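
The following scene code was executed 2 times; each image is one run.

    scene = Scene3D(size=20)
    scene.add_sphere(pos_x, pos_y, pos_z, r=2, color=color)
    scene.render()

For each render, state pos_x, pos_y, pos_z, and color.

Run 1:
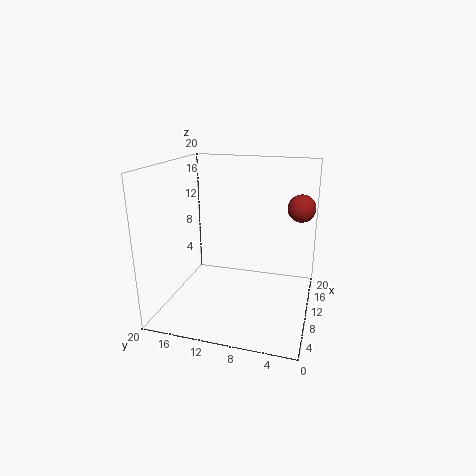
pos_x = 15
pos_y = 2
pos_z = 13.5
color = 'brown'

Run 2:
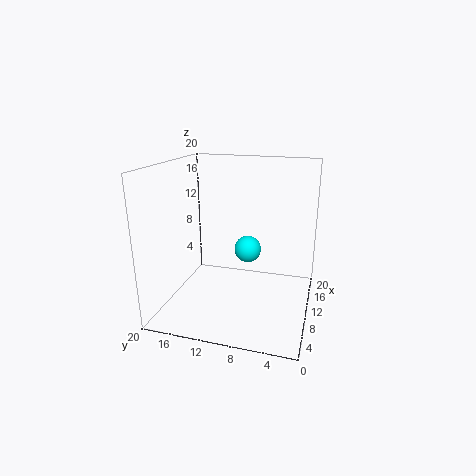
pos_x = 13.5
pos_y = 9.5
pos_z = 7
color = 'cyan'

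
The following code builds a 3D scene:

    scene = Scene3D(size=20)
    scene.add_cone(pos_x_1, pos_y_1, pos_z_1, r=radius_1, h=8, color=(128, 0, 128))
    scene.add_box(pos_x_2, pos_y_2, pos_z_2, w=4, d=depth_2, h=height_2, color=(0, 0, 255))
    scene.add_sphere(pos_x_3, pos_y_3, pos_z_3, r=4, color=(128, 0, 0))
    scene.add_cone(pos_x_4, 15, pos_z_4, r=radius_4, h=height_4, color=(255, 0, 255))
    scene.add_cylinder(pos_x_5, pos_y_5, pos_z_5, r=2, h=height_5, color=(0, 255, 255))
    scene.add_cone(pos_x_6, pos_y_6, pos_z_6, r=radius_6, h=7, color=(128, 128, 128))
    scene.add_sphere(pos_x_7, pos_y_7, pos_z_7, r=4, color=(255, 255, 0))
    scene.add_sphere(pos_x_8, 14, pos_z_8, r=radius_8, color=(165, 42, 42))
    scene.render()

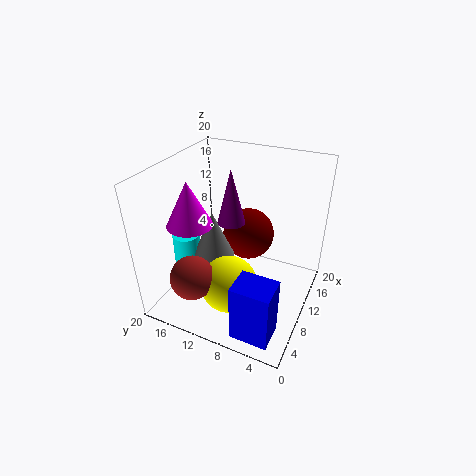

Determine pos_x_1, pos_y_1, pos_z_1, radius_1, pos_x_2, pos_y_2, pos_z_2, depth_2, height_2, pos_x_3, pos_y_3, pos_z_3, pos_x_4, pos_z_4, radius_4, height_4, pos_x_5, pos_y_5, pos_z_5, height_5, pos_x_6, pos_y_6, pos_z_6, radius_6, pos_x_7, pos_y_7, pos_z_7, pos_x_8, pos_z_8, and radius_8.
pos_x_1 = 12
pos_y_1 = 12
pos_z_1 = 11
radius_1 = 2
pos_x_2 = 1
pos_y_2 = 2
pos_z_2 = 1
depth_2 = 5
height_2 = 8
pos_x_3 = 16
pos_y_3 = 11
pos_z_3 = 7
pos_x_4 = 6
pos_z_4 = 13
radius_4 = 3
height_4 = 6
pos_x_5 = 9
pos_y_5 = 18
pos_z_5 = 2
height_5 = 7
pos_x_6 = 10
pos_y_6 = 14
pos_z_6 = 6
radius_6 = 3
pos_x_7 = 7
pos_y_7 = 10
pos_z_7 = 4
pos_x_8 = 4
pos_z_8 = 6
radius_8 = 3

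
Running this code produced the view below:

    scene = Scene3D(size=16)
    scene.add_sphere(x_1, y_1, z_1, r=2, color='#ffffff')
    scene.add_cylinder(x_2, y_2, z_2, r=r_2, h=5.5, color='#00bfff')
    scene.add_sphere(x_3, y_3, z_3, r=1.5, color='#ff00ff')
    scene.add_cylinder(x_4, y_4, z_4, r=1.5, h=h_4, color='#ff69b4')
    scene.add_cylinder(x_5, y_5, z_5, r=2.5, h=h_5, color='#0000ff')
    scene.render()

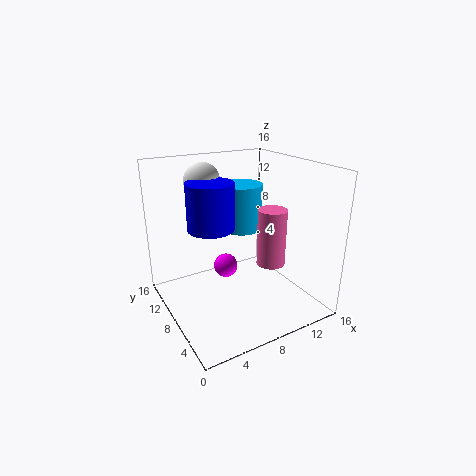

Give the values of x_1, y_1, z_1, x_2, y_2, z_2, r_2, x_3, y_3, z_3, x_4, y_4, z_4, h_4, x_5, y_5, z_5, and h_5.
x_1 = 5.5; y_1 = 11.5; z_1 = 14; x_2 = 10.5; y_2 = 11.5; z_2 = 7.5; r_2 = 2.5; x_3 = 8.5; y_3 = 12; z_3 = 2.5; x_4 = 10; y_4 = 4.5; z_4 = 6; h_4 = 6; x_5 = 5; y_5 = 8.5; z_5 = 9.5; h_5 = 5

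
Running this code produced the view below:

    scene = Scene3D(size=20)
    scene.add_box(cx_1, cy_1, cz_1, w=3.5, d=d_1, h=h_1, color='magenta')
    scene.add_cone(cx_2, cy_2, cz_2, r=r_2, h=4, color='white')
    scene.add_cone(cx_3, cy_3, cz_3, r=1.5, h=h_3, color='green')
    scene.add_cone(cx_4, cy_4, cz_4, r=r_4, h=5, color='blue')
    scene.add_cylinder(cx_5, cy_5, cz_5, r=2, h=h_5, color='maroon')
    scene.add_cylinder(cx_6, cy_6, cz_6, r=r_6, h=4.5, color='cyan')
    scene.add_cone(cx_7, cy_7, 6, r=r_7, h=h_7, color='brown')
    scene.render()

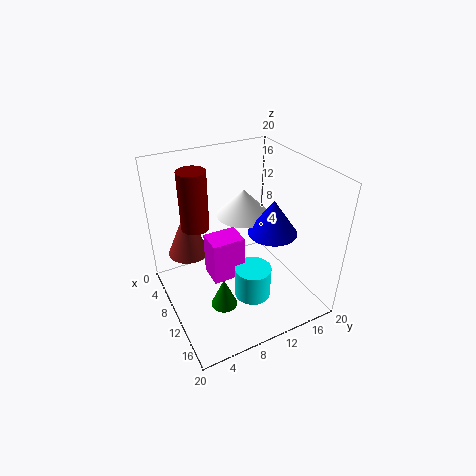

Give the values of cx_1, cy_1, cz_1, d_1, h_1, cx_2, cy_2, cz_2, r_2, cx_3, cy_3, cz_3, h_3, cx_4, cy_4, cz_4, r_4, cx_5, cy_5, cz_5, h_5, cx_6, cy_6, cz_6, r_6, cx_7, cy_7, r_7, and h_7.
cx_1 = 8.5; cy_1 = 5.5; cz_1 = 5; d_1 = 4.5; h_1 = 6; cx_2 = 6; cy_2 = 13; cz_2 = 11; r_2 = 4; cx_3 = 18; cy_3 = 4; cz_3 = 7.5; h_3 = 3.5; cx_4 = 11; cy_4 = 15; cz_4 = 10; r_4 = 3.5; cx_5 = 5.5; cy_5 = 5.5; cz_5 = 10.5; h_5 = 8.5; cx_6 = 13.5; cy_6 = 10.5; cz_6 = 2.5; r_6 = 2.5; cx_7 = 4.5; cy_7 = 4.5; r_7 = 3; h_7 = 7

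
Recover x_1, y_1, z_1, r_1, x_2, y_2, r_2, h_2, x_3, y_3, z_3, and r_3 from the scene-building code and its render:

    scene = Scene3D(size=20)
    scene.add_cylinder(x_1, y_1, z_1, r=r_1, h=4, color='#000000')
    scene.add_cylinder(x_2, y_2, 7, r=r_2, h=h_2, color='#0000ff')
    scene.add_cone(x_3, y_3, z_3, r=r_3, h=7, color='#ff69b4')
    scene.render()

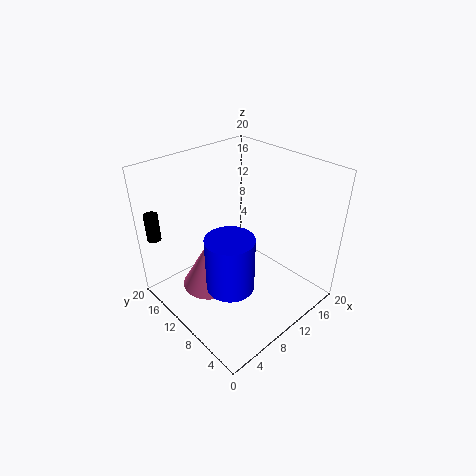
x_1 = 2, y_1 = 19, z_1 = 9, r_1 = 1, x_2 = 5, y_2 = 6, r_2 = 3, h_2 = 7, x_3 = 7, y_3 = 13, z_3 = 2, r_3 = 4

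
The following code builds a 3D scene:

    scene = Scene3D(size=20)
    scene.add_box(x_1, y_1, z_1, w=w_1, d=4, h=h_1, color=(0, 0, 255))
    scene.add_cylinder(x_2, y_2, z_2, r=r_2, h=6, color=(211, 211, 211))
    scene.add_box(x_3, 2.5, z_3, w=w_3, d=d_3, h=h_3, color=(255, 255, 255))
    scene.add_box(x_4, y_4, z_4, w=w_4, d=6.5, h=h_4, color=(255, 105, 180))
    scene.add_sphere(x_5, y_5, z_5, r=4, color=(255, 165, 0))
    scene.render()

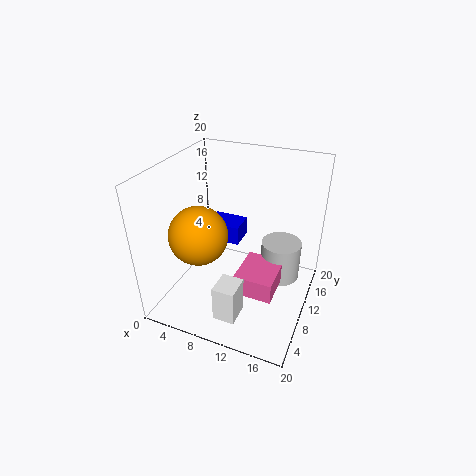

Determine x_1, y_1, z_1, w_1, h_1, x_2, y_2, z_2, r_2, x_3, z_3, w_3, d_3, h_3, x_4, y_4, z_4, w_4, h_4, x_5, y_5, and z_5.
x_1 = 2.5, y_1 = 14.5, z_1 = 5.5, w_1 = 5.5, h_1 = 3, x_2 = 15, y_2 = 15, z_2 = 1.5, r_2 = 3, x_3 = 9.5, z_3 = 1.5, w_3 = 3, d_3 = 3.5, h_3 = 5, x_4 = 10.5, y_4 = 7, z_4 = 2.5, w_4 = 5.5, h_4 = 3, x_5 = 5.5, y_5 = 7, z_5 = 11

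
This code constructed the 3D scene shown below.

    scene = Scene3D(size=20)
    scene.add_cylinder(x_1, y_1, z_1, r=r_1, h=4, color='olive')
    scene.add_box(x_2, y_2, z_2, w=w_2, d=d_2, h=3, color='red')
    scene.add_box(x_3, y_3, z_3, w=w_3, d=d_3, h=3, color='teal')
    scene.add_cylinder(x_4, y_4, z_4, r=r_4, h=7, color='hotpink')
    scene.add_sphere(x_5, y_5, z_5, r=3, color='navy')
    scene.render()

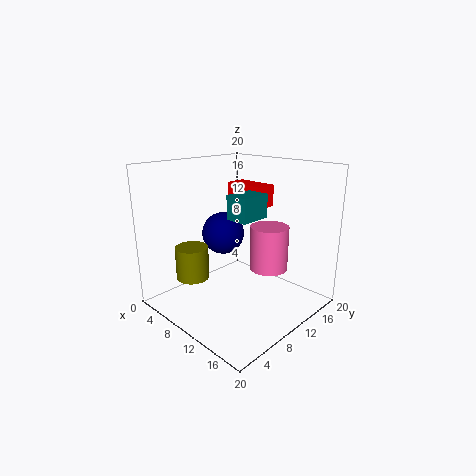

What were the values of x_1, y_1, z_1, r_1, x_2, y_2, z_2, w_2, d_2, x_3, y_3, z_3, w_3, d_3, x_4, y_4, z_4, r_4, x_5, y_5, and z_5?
x_1 = 10; y_1 = 2; z_1 = 7; r_1 = 2; x_2 = 6; y_2 = 12; z_2 = 14; w_2 = 6; d_2 = 3; x_3 = 12; y_3 = 6; z_3 = 14; w_3 = 3; d_3 = 4; x_4 = 10; y_4 = 17; z_4 = 3; r_4 = 3; x_5 = 7; y_5 = 10; z_5 = 10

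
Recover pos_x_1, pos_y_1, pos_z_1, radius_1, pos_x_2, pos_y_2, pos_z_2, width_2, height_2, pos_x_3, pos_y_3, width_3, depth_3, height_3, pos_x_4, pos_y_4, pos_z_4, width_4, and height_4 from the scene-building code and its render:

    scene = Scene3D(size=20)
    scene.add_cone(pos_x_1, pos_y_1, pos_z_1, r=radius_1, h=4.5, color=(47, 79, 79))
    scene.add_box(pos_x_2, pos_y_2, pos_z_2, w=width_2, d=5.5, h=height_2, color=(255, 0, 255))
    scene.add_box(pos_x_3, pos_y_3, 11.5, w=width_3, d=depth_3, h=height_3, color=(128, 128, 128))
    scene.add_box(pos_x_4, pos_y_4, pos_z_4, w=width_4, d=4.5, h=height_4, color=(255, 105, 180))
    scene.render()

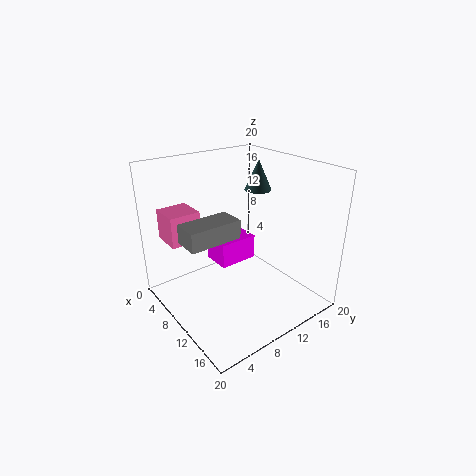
pos_x_1 = 7; pos_y_1 = 16; pos_z_1 = 15; radius_1 = 2; pos_x_2 = 6; pos_y_2 = 7.5; pos_z_2 = 6; width_2 = 4; height_2 = 3.5; pos_x_3 = 9; pos_y_3 = 1.5; width_3 = 3.5; depth_3 = 7; height_3 = 2.5; pos_x_4 = 0.5; pos_y_4 = 2.5; pos_z_4 = 8.5; width_4 = 4.5; height_4 = 4.5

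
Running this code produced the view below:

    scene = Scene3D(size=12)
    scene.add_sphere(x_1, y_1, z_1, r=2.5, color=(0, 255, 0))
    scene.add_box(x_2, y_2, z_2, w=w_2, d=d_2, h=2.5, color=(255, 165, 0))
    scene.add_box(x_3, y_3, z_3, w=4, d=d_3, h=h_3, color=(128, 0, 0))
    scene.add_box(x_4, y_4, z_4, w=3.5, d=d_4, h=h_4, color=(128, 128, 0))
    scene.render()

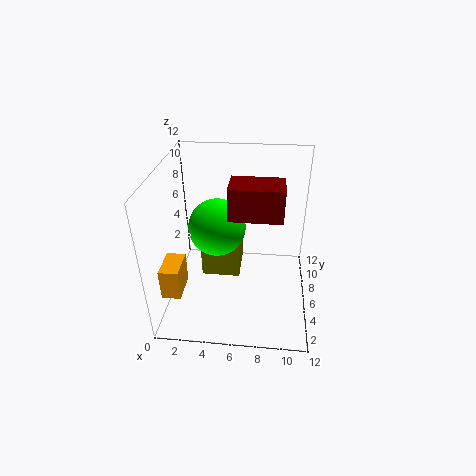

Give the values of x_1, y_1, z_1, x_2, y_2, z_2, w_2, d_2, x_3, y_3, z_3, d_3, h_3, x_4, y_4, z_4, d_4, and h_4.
x_1 = 4; y_1 = 7.5; z_1 = 6; x_2 = 0.5; y_2 = 1.5; z_2 = 3; w_2 = 1.5; d_2 = 2.5; x_3 = 5.5; y_3 = 3.5; z_3 = 9; d_3 = 2.5; h_3 = 2.5; x_4 = 2.5; y_4 = 7; z_4 = 1; d_4 = 3.5; h_4 = 4.5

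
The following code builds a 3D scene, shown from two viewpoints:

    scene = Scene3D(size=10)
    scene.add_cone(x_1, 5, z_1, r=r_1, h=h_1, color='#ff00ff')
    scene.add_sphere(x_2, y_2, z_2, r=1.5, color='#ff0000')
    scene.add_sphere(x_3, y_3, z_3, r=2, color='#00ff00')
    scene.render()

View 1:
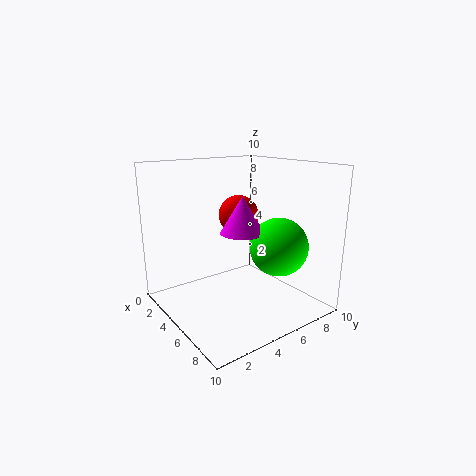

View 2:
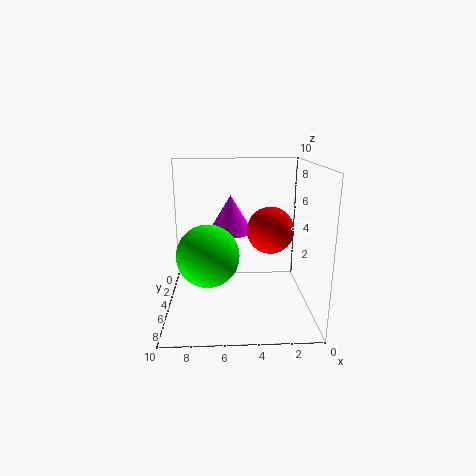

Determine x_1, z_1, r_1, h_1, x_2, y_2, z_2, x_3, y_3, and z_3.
x_1 = 5.5, z_1 = 5.5, r_1 = 1.5, h_1 = 2.5, x_2 = 3, y_2 = 6.5, z_2 = 6, x_3 = 7, y_3 = 7, z_3 = 4.5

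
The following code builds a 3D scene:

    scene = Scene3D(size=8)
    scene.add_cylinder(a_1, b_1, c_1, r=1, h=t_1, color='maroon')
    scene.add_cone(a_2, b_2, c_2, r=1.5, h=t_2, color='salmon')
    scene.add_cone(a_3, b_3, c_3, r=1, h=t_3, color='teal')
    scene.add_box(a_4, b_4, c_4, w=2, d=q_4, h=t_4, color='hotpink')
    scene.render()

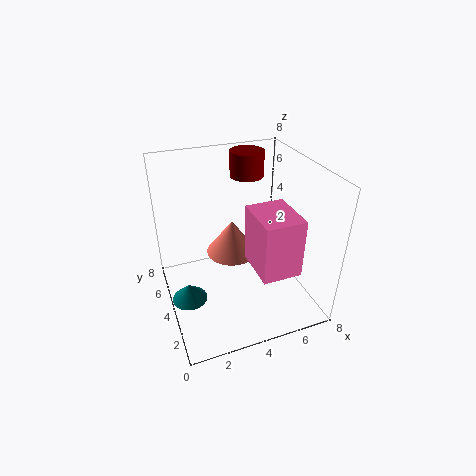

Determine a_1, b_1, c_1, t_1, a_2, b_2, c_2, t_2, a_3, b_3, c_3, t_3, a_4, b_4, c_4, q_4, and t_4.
a_1 = 5.5
b_1 = 6.5
c_1 = 6.5
t_1 = 1.5
a_2 = 4
b_2 = 5
c_2 = 2.5
t_2 = 2
a_3 = 1
b_3 = 4
c_3 = 0.5
t_3 = 1
a_4 = 4
b_4 = 0.5
c_4 = 3.5
q_4 = 2.5
t_4 = 3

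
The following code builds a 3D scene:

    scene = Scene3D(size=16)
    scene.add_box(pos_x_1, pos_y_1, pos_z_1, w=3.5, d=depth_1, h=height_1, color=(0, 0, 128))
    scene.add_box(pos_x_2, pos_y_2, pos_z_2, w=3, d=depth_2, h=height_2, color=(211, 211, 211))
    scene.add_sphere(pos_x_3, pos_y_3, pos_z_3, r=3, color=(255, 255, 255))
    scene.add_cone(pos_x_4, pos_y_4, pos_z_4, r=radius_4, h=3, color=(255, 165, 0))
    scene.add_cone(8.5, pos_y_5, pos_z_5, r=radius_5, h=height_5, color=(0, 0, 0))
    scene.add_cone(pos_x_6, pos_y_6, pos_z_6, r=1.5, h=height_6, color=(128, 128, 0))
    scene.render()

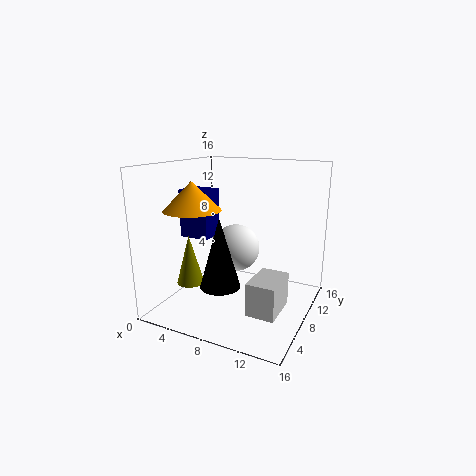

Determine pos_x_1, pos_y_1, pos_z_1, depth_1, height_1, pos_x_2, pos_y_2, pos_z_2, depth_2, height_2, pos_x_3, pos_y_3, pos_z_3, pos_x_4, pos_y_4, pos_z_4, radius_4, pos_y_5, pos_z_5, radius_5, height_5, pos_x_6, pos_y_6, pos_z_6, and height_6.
pos_x_1 = 1; pos_y_1 = 7; pos_z_1 = 7.5; depth_1 = 3; height_1 = 5.5; pos_x_2 = 11; pos_y_2 = 3.5; pos_z_2 = 1.5; depth_2 = 4.5; height_2 = 3.5; pos_x_3 = 5.5; pos_y_3 = 12.5; pos_z_3 = 5; pos_x_4 = 4.5; pos_y_4 = 4.5; pos_z_4 = 11.5; radius_4 = 3; pos_y_5 = 3; pos_z_5 = 4.5; radius_5 = 2; height_5 = 7; pos_x_6 = 3.5; pos_y_6 = 5; pos_z_6 = 3; height_6 = 5.5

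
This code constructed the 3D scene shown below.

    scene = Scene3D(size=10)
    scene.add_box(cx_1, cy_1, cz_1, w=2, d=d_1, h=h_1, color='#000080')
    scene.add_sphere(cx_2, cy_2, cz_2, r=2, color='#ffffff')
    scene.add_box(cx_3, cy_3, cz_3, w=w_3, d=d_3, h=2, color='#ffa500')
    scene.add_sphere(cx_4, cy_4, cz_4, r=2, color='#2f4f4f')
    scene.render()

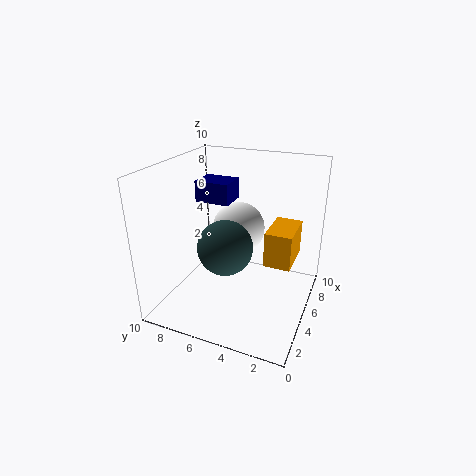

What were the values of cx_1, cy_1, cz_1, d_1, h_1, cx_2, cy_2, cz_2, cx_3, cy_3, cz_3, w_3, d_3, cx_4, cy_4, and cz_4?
cx_1 = 5.5
cy_1 = 6
cz_1 = 7
d_1 = 2.5
h_1 = 1.5
cx_2 = 7.5
cy_2 = 6
cz_2 = 4.5
cx_3 = 1.5
cy_3 = 0.5
cz_3 = 5.5
w_3 = 2.5
d_3 = 1.5
cx_4 = 5
cy_4 = 6
cz_4 = 4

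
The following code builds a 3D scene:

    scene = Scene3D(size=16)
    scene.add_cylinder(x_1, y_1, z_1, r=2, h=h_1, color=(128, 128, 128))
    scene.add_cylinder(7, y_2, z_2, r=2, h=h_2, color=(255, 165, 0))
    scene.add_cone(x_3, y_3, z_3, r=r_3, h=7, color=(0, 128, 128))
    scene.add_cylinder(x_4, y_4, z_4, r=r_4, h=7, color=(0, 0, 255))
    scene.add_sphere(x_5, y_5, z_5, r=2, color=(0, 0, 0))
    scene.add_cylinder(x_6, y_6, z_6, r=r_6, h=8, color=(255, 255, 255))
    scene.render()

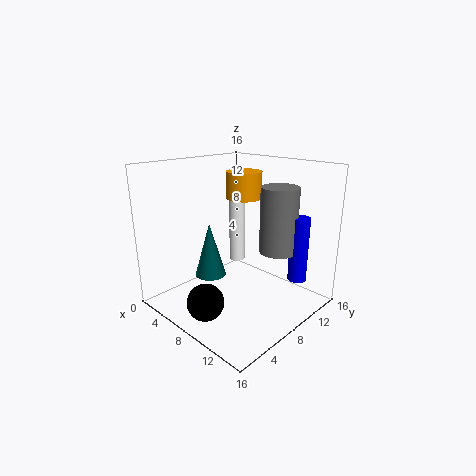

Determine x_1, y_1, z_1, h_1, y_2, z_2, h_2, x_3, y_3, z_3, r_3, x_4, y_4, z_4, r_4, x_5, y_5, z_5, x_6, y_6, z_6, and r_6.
x_1 = 12
y_1 = 10
z_1 = 7
h_1 = 7
y_2 = 10
z_2 = 12
h_2 = 3
x_3 = 2
y_3 = 9
z_3 = 1
r_3 = 2
x_4 = 14
y_4 = 11
z_4 = 4
r_4 = 1
x_5 = 8
y_5 = 3
z_5 = 2
x_6 = 4
y_6 = 12
z_6 = 3
r_6 = 1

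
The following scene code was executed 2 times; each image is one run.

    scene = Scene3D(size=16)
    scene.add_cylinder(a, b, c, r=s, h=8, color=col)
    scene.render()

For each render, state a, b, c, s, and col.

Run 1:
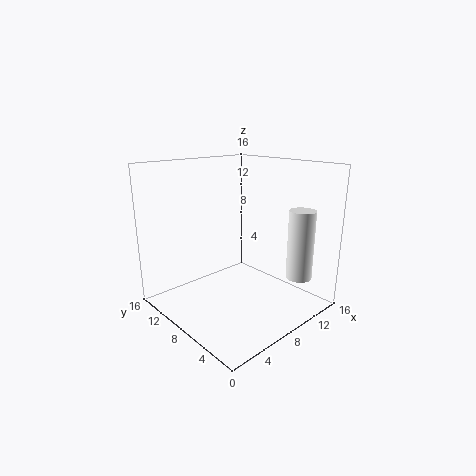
a = 13.5; b = 3.5; c = 3; s = 1.5; col = 'white'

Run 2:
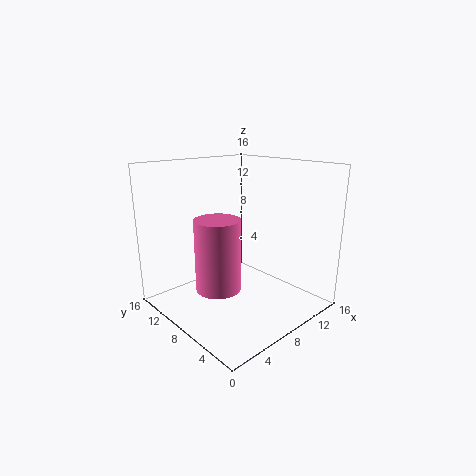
a = 5.5; b = 8.5; c = 2.5; s = 2.5; col = 'hotpink'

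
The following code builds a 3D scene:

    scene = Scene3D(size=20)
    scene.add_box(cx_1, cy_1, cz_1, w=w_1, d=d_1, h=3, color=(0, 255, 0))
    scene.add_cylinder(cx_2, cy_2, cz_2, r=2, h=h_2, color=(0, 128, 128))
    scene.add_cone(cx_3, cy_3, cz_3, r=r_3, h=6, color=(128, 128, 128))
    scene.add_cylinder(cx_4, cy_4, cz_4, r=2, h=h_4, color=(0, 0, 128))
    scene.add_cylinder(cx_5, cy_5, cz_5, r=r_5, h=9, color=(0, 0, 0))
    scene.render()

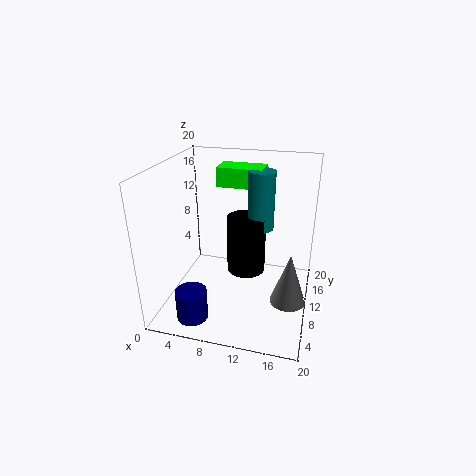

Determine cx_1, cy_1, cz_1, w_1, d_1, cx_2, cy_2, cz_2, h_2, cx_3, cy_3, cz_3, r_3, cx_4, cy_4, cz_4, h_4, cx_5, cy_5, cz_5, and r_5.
cx_1 = 5, cy_1 = 16, cz_1 = 15, w_1 = 7, d_1 = 4, cx_2 = 12, cy_2 = 16, cz_2 = 9, h_2 = 9, cx_3 = 18, cy_3 = 2, cz_3 = 7, r_3 = 2, cx_4 = 6, cy_4 = 2, cz_4 = 2, h_4 = 4, cx_5 = 10, cy_5 = 15, cz_5 = 2, r_5 = 3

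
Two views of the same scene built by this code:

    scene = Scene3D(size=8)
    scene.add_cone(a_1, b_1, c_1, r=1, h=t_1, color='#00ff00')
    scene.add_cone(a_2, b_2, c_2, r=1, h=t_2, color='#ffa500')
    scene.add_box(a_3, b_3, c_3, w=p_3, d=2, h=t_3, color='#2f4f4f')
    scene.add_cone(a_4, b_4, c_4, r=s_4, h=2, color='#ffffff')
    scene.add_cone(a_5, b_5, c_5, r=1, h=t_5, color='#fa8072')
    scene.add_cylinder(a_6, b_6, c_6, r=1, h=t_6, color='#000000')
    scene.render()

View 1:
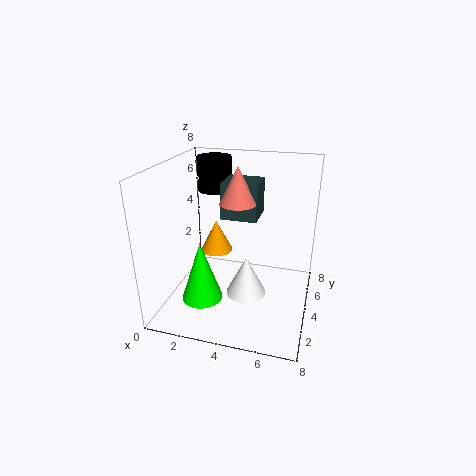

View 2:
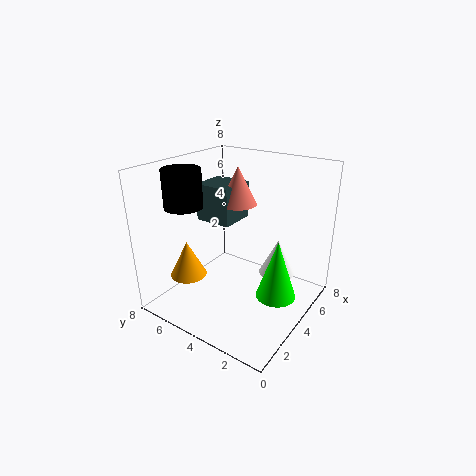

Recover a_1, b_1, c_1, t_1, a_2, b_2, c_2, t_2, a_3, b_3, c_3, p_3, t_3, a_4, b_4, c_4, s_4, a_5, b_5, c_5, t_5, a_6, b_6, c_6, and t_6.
a_1 = 3
b_1 = 1
c_1 = 2
t_1 = 3
a_2 = 2
b_2 = 6
c_2 = 2
t_2 = 2
a_3 = 3
b_3 = 4
c_3 = 5
p_3 = 2
t_3 = 2
a_4 = 5
b_4 = 2
c_4 = 2
s_4 = 1
a_5 = 4
b_5 = 4
c_5 = 6
t_5 = 2
a_6 = 2
b_6 = 6
c_6 = 6
t_6 = 2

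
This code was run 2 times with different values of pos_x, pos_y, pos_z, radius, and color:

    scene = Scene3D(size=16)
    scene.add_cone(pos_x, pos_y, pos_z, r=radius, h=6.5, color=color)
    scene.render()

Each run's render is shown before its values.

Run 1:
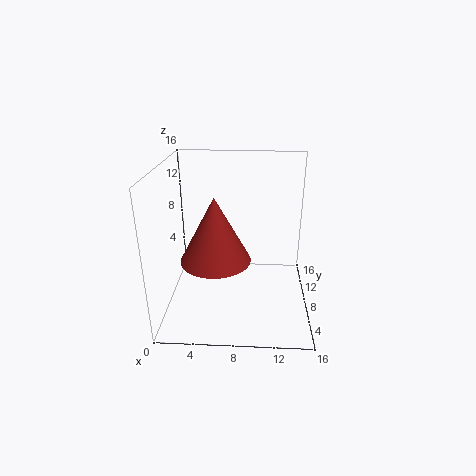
pos_x = 6; pos_y = 4; pos_z = 7.5; radius = 3.5; color = 'brown'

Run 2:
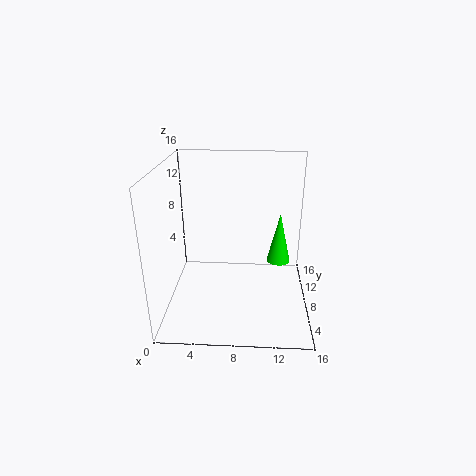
pos_x = 13; pos_y = 13; pos_z = 2.5; radius = 1.5; color = 'lime'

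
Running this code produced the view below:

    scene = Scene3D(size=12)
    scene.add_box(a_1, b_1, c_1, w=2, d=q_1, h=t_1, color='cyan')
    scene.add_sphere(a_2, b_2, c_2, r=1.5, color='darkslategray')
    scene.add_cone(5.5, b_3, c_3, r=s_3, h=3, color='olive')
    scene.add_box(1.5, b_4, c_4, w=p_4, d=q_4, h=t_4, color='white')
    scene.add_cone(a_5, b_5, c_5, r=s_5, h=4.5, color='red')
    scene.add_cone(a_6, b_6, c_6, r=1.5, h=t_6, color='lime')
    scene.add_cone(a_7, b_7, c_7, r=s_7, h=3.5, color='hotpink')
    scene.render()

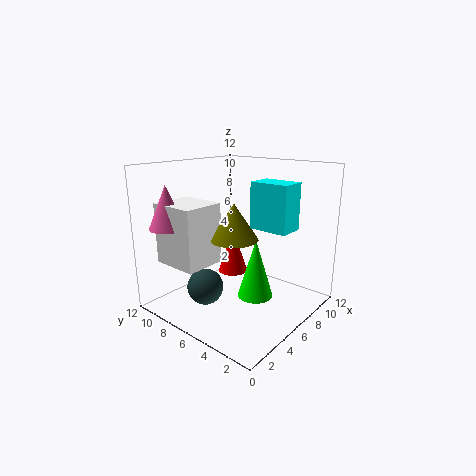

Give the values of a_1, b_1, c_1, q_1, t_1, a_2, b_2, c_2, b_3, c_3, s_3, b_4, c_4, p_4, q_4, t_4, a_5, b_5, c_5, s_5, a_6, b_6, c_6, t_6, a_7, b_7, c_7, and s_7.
a_1 = 5; b_1 = 1; c_1 = 7.5; q_1 = 3; t_1 = 3.5; a_2 = 3.5; b_2 = 7.5; c_2 = 2; b_3 = 6; c_3 = 6; s_3 = 2; b_4 = 7; c_4 = 4; p_4 = 3.5; q_4 = 4; t_4 = 5; a_5 = 10; b_5 = 10; c_5 = 0.5; s_5 = 1.5; a_6 = 6.5; b_6 = 4.5; c_6 = 1; t_6 = 5; a_7 = 2; b_7 = 10; c_7 = 7; s_7 = 1.5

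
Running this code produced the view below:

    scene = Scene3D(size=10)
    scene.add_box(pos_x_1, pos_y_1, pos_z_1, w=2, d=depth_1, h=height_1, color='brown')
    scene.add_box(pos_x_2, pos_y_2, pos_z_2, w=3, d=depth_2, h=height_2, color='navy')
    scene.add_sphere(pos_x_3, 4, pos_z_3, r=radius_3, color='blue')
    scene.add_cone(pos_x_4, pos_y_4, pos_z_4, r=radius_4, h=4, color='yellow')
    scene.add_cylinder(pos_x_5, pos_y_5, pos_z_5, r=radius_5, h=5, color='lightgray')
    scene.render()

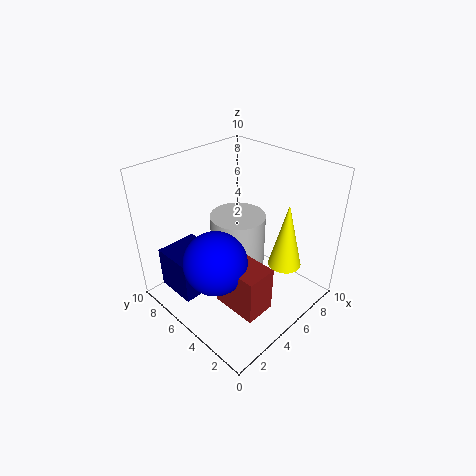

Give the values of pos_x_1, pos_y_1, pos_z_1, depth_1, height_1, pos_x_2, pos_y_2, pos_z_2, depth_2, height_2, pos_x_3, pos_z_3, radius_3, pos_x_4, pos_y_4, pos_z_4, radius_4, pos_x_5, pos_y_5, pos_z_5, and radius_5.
pos_x_1 = 2; pos_y_1 = 1; pos_z_1 = 2; depth_1 = 3; height_1 = 3; pos_x_2 = 1; pos_y_2 = 6; pos_z_2 = 1; depth_2 = 3; height_2 = 3; pos_x_3 = 2; pos_z_3 = 5; radius_3 = 2; pos_x_4 = 5; pos_y_4 = 1; pos_z_4 = 5; radius_4 = 1; pos_x_5 = 6; pos_y_5 = 6; pos_z_5 = 1; radius_5 = 2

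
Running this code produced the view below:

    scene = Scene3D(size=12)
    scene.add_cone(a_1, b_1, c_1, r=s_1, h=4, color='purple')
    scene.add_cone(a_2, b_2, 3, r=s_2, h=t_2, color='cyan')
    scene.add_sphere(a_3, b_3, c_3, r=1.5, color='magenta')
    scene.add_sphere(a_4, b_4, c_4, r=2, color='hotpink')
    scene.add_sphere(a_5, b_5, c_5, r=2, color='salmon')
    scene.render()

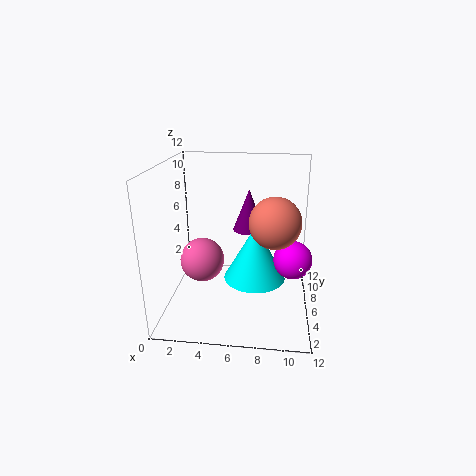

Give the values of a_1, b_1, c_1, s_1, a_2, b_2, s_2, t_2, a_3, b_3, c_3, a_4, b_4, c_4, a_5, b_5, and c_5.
a_1 = 6.5
b_1 = 10.5
c_1 = 5
s_1 = 1.5
a_2 = 7.5
b_2 = 5
s_2 = 2.5
t_2 = 4.5
a_3 = 10.5
b_3 = 4.5
c_3 = 5
a_4 = 2.5
b_4 = 7.5
c_4 = 3
a_5 = 9
b_5 = 4.5
c_5 = 8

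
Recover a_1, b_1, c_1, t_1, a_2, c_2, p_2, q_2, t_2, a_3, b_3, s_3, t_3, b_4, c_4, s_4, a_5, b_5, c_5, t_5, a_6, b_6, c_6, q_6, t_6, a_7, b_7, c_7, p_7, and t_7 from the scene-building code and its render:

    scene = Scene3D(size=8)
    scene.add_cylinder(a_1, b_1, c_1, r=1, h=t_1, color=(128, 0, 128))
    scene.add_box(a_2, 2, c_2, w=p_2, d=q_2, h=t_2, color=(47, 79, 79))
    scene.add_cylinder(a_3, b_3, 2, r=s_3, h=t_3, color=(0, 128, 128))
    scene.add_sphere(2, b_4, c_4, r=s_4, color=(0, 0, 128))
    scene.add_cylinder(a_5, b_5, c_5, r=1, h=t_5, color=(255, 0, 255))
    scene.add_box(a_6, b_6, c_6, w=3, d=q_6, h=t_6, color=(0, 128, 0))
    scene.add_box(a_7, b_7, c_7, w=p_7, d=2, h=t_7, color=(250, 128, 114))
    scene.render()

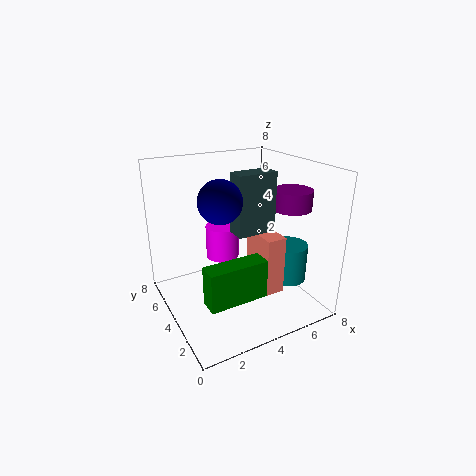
a_1 = 6; b_1 = 2; c_1 = 6; t_1 = 1; a_2 = 3; c_2 = 5; p_2 = 2; q_2 = 1; t_2 = 3; a_3 = 6; b_3 = 2; s_3 = 1; t_3 = 2; b_4 = 2; c_4 = 7; s_4 = 1; a_5 = 4; b_5 = 6; c_5 = 2; t_5 = 2; a_6 = 1; b_6 = 1; c_6 = 2; q_6 = 1; t_6 = 2; a_7 = 4; b_7 = 1; c_7 = 2; p_7 = 1; t_7 = 3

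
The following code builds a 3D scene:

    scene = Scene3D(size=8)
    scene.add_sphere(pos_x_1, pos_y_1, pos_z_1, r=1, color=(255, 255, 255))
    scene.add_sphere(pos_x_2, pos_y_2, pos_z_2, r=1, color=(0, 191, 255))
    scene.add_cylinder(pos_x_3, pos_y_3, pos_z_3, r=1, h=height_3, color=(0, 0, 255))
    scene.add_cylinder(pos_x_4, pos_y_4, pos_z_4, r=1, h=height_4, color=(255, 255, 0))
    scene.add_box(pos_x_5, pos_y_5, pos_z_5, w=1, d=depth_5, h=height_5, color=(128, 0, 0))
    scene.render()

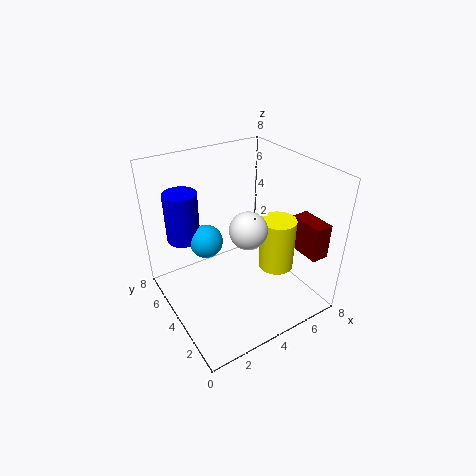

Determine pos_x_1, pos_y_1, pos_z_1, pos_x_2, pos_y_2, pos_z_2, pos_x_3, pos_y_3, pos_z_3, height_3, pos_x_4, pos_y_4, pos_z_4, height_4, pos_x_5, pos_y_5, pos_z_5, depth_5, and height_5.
pos_x_1 = 4
pos_y_1 = 3
pos_z_1 = 5
pos_x_2 = 3
pos_y_2 = 6
pos_z_2 = 3
pos_x_3 = 2
pos_y_3 = 7
pos_z_3 = 3
height_3 = 3
pos_x_4 = 6
pos_y_4 = 3
pos_z_4 = 2
height_4 = 3
pos_x_5 = 7
pos_y_5 = 1
pos_z_5 = 3
depth_5 = 2
height_5 = 2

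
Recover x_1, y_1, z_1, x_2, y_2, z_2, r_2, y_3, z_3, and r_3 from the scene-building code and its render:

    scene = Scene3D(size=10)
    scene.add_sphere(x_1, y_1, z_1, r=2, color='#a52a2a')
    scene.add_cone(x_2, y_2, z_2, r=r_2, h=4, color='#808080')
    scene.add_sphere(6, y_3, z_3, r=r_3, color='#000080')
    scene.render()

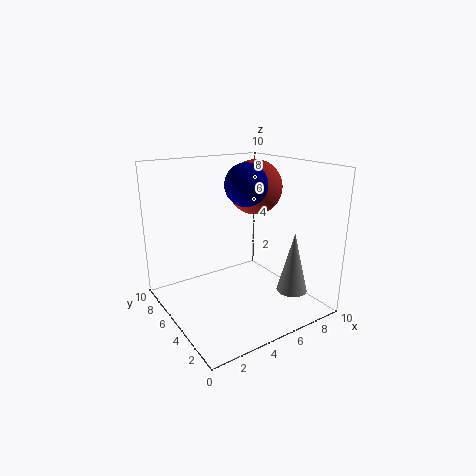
x_1 = 7.5; y_1 = 6.5; z_1 = 8; x_2 = 7; y_2 = 1.5; z_2 = 2; r_2 = 1; y_3 = 5.5; z_3 = 8.5; r_3 = 1.5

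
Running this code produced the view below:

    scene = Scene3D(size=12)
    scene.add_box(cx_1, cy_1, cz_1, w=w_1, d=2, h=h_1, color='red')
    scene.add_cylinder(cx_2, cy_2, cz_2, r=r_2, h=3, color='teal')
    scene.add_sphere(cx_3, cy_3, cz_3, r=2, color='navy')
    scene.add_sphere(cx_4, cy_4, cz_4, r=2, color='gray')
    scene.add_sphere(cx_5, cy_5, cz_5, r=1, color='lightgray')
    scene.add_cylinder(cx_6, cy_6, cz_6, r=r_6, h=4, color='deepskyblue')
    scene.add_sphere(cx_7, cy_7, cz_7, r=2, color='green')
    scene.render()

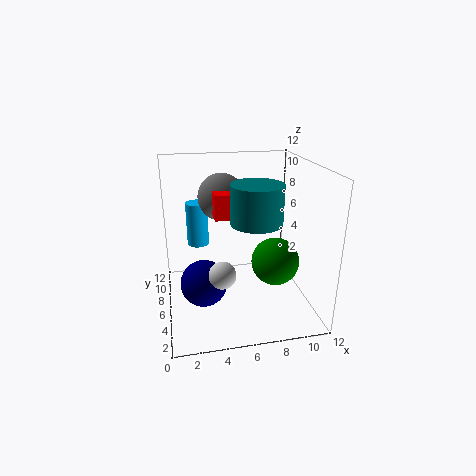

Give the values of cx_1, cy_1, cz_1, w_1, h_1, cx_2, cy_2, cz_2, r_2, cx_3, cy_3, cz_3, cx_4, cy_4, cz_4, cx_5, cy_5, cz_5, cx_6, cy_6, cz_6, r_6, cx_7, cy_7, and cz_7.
cx_1 = 4; cy_1 = 5; cz_1 = 8; w_1 = 3; h_1 = 2; cx_2 = 7; cy_2 = 4; cz_2 = 8; r_2 = 2; cx_3 = 3; cy_3 = 6; cz_3 = 2; cx_4 = 5; cy_4 = 8; cz_4 = 9; cx_5 = 4; cy_5 = 2; cz_5 = 5; cx_6 = 3; cy_6 = 10; cz_6 = 4; r_6 = 1; cx_7 = 9; cy_7 = 5; cz_7 = 4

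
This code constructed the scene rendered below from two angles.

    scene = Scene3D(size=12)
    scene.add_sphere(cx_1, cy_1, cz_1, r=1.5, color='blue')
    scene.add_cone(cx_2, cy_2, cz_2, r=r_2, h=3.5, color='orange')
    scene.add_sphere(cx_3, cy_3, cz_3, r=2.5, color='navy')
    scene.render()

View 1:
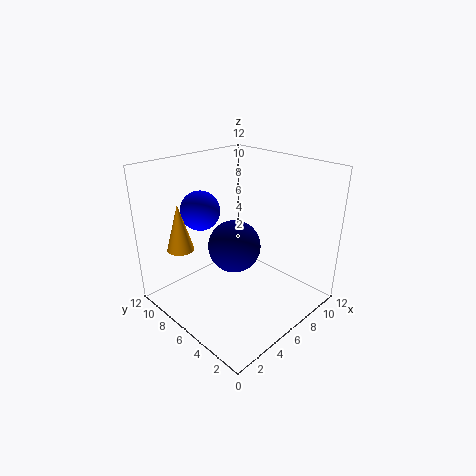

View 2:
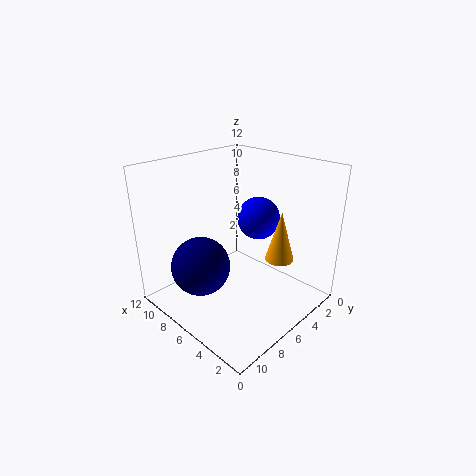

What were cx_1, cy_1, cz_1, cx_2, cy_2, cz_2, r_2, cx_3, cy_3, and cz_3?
cx_1 = 3
cy_1 = 7
cz_1 = 9
cx_2 = 1
cy_2 = 7
cz_2 = 6.5
r_2 = 1
cx_3 = 8
cy_3 = 8.5
cz_3 = 3.5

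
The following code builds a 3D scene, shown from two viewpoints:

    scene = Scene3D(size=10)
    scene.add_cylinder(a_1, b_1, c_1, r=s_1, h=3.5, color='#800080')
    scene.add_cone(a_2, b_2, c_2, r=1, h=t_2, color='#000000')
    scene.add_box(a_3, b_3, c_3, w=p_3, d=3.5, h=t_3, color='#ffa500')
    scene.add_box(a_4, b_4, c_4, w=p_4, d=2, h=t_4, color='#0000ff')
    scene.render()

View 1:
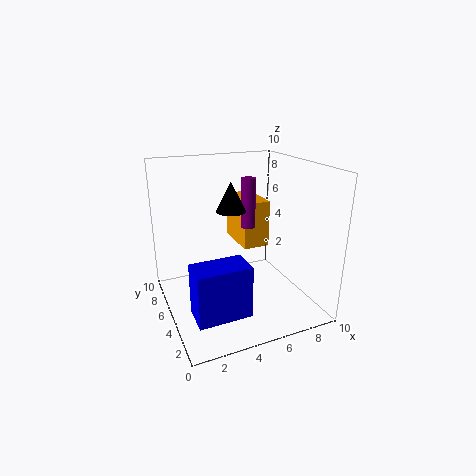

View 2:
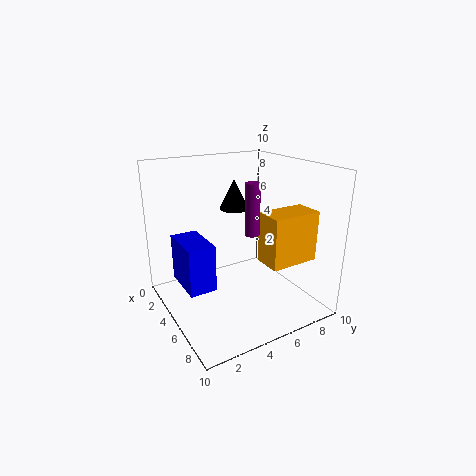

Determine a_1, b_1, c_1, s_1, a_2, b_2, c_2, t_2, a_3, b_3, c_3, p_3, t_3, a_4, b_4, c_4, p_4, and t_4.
a_1 = 6; b_1 = 5.5; c_1 = 5.5; s_1 = 0.5; a_2 = 4.5; b_2 = 5; c_2 = 7; t_2 = 2; a_3 = 6; b_3 = 6; c_3 = 3.5; p_3 = 2; t_3 = 3.5; a_4 = 1; b_4 = 1.5; c_4 = 1; p_4 = 3.5; t_4 = 3.5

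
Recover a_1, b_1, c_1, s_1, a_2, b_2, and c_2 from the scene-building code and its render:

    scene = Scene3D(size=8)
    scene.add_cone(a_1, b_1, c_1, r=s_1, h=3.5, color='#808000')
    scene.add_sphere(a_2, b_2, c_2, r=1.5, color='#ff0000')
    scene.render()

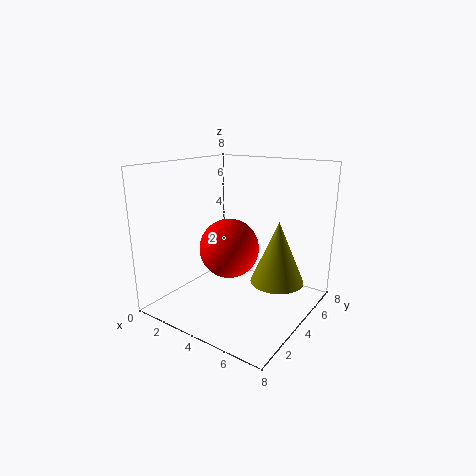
a_1 = 6, b_1 = 5, c_1 = 1.5, s_1 = 1.5, a_2 = 4.5, b_2 = 2.5, c_2 = 4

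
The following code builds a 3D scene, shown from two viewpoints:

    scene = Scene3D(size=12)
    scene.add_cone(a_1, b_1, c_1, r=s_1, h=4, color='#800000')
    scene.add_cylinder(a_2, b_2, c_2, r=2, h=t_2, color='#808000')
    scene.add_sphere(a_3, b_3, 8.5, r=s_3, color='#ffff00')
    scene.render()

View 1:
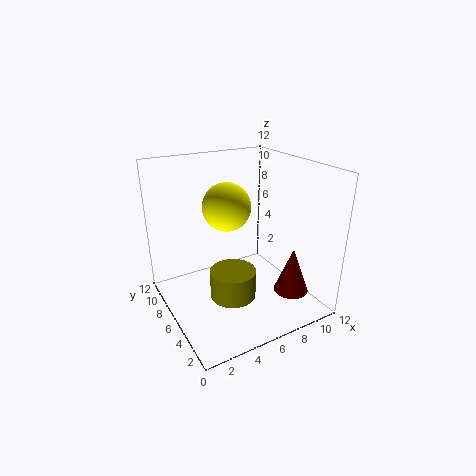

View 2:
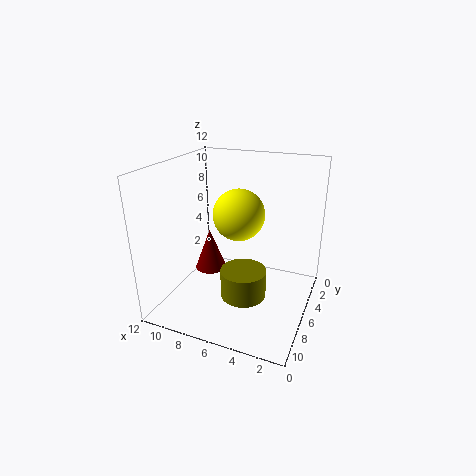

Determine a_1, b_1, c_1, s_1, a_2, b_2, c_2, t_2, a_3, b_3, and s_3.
a_1 = 10
b_1 = 3.5
c_1 = 1
s_1 = 1.5
a_2 = 5.5
b_2 = 6
c_2 = 0.5
t_2 = 2.5
a_3 = 5.5
b_3 = 7
s_3 = 2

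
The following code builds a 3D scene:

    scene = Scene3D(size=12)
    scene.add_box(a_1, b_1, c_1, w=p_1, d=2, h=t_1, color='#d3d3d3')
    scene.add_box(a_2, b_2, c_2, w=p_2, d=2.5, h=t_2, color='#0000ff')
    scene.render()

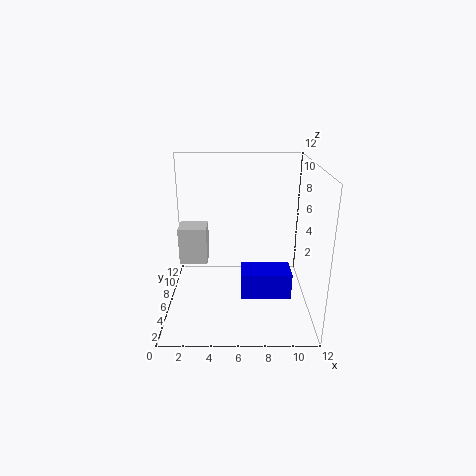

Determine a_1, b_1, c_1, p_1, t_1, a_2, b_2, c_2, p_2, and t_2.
a_1 = 1.25
b_1 = 4.75
c_1 = 4.25
p_1 = 2.25
t_1 = 3
a_2 = 6.25
b_2 = 4.5
c_2 = 1
p_2 = 4.25
t_2 = 2.25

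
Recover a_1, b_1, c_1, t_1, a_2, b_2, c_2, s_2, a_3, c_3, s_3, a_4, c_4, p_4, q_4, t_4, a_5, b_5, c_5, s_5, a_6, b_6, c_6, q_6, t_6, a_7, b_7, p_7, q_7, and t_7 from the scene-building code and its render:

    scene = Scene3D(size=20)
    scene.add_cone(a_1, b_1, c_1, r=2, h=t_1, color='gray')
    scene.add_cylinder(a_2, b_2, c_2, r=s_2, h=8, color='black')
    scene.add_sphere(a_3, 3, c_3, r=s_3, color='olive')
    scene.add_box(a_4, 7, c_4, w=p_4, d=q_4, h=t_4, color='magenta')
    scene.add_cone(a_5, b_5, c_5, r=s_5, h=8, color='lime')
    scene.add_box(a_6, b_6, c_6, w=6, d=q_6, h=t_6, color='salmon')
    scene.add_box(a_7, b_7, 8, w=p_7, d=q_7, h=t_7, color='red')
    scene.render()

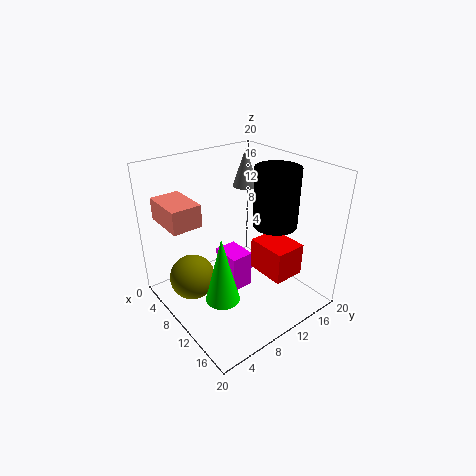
a_1 = 3, b_1 = 17, c_1 = 14, t_1 = 6, a_2 = 13, b_2 = 14, c_2 = 12, s_2 = 3, a_3 = 9, c_3 = 6, s_3 = 3, a_4 = 9, c_4 = 4, p_4 = 4, q_4 = 3, t_4 = 5, a_5 = 16, b_5 = 3, c_5 = 7, s_5 = 2, a_6 = 3, b_6 = 1, c_6 = 13, q_6 = 4, t_6 = 3, a_7 = 14, b_7 = 9, p_7 = 5, q_7 = 4, t_7 = 4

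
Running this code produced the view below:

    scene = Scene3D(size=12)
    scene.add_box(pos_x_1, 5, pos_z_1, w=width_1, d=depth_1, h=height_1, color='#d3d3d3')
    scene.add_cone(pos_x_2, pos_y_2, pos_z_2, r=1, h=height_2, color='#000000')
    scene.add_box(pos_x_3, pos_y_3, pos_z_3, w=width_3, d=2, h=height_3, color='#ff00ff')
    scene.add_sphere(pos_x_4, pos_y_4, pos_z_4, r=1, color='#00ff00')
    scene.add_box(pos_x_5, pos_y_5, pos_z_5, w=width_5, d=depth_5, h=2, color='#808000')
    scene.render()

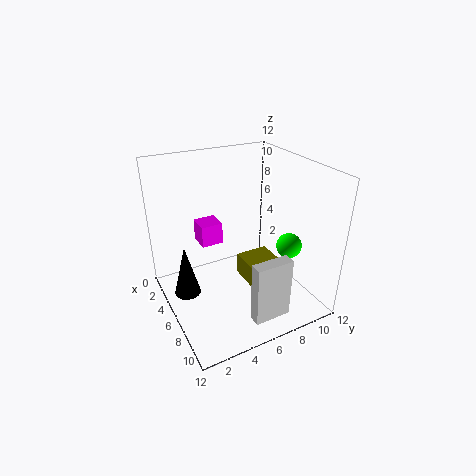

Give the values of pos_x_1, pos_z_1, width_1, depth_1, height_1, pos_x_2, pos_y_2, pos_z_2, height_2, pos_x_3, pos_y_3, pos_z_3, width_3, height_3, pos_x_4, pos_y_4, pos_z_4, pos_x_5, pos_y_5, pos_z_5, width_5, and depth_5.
pos_x_1 = 10, pos_z_1 = 1, width_1 = 1, depth_1 = 3, height_1 = 5, pos_x_2 = 7, pos_y_2 = 1, pos_z_2 = 3, height_2 = 4, pos_x_3 = 1, pos_y_3 = 4, pos_z_3 = 4, width_3 = 2, height_3 = 2, pos_x_4 = 9, pos_y_4 = 9, pos_z_4 = 6, pos_x_5 = 4, pos_y_5 = 7, pos_z_5 = 1, width_5 = 3, depth_5 = 3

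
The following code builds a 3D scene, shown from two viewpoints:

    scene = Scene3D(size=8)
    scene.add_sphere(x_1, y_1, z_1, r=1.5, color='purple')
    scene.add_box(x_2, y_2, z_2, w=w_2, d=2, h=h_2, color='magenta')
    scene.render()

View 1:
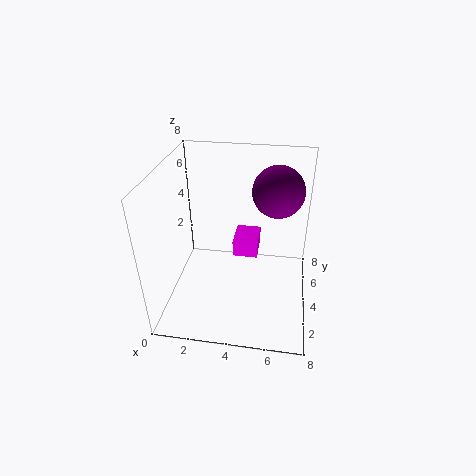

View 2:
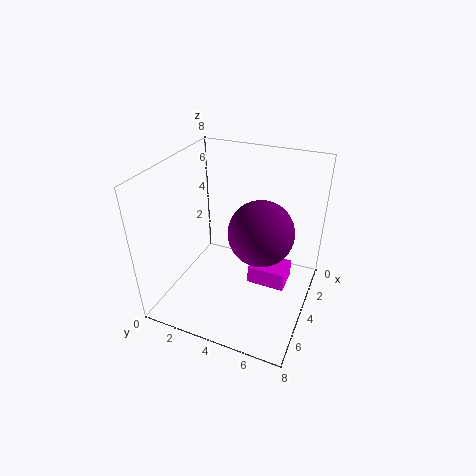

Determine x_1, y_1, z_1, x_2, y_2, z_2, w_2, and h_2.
x_1 = 6
y_1 = 6
z_1 = 6
x_2 = 3.5
y_2 = 5
z_2 = 2
w_2 = 1.5
h_2 = 1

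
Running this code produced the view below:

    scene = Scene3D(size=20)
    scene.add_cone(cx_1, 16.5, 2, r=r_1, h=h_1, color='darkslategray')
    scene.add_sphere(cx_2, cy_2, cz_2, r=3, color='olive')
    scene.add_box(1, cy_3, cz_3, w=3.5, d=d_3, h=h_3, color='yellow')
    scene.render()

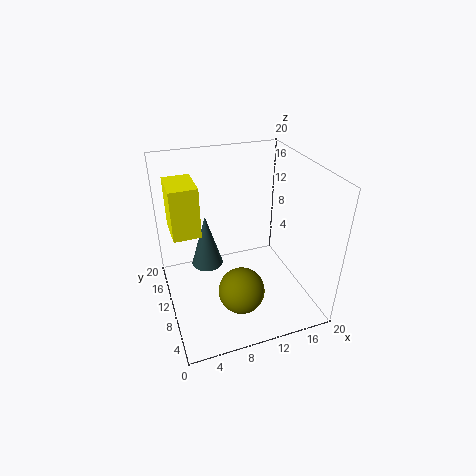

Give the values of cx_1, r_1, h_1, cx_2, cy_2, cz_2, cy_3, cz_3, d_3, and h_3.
cx_1 = 7; r_1 = 2.5; h_1 = 8.5; cx_2 = 8.5; cy_2 = 4.5; cz_2 = 5.5; cy_3 = 8; cz_3 = 12.5; d_3 = 5; h_3 = 6.5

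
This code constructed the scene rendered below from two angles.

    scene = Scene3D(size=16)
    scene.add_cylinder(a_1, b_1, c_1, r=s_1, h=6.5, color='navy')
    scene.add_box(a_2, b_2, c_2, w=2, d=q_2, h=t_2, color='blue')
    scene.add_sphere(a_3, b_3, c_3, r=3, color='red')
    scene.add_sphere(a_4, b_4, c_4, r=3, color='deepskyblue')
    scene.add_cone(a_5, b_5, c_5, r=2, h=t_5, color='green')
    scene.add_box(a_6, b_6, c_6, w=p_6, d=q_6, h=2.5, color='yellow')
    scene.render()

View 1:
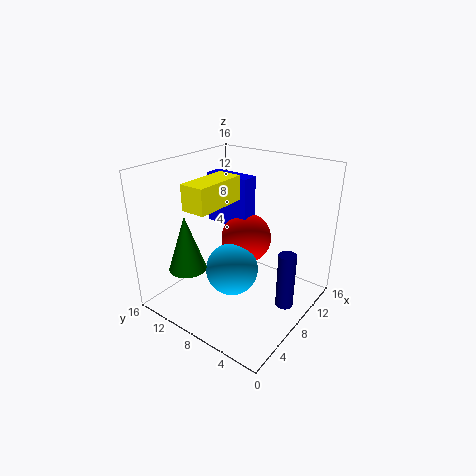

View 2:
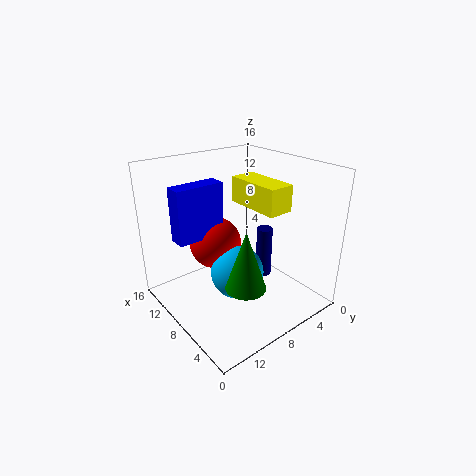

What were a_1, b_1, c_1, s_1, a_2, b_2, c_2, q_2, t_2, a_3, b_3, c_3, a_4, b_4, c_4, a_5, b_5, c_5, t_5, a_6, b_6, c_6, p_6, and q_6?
a_1 = 9.5, b_1 = 2.5, c_1 = 0.5, s_1 = 1, a_2 = 10, b_2 = 8.5, c_2 = 8, q_2 = 5.5, t_2 = 6, a_3 = 11, b_3 = 9, c_3 = 6.5, a_4 = 7.5, b_4 = 8.5, c_4 = 4, a_5 = 3, b_5 = 11, c_5 = 5.5, t_5 = 6, a_6 = 1.5, b_6 = 7, c_6 = 13, p_6 = 5.5, q_6 = 2.5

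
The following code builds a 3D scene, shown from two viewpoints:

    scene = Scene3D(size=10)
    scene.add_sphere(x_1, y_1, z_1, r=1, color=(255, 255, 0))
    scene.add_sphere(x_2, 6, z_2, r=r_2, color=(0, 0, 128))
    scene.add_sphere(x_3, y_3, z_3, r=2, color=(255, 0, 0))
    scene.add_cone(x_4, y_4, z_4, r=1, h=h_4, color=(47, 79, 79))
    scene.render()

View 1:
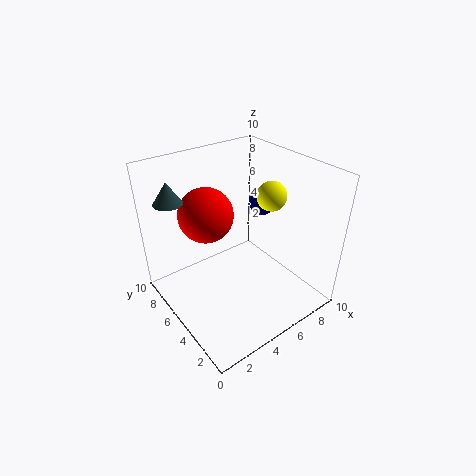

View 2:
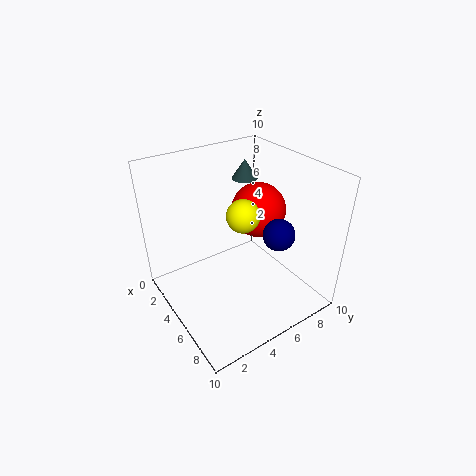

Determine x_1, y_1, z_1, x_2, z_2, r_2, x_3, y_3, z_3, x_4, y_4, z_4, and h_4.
x_1 = 7
y_1 = 4
z_1 = 8
x_2 = 8
z_2 = 6.5
r_2 = 1
x_3 = 4
y_3 = 7.5
z_3 = 6
x_4 = 1.5
y_4 = 8
z_4 = 7.5
h_4 = 1.5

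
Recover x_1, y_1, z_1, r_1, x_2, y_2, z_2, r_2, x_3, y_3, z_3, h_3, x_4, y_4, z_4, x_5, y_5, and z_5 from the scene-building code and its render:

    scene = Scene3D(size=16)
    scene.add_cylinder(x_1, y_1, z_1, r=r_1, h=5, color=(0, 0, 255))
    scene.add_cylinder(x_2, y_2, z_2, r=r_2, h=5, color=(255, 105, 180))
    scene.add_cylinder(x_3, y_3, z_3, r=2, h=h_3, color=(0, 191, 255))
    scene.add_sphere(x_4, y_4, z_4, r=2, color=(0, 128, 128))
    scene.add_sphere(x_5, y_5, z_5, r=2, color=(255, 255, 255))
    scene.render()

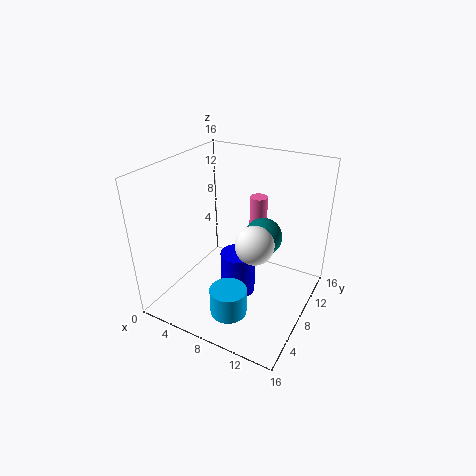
x_1 = 8
y_1 = 8
z_1 = 1
r_1 = 2
x_2 = 9
y_2 = 11
z_2 = 7
r_2 = 1
x_3 = 9
y_3 = 4
z_3 = 1
h_3 = 3
x_4 = 11
y_4 = 8
z_4 = 9
x_5 = 11
y_5 = 6
z_5 = 9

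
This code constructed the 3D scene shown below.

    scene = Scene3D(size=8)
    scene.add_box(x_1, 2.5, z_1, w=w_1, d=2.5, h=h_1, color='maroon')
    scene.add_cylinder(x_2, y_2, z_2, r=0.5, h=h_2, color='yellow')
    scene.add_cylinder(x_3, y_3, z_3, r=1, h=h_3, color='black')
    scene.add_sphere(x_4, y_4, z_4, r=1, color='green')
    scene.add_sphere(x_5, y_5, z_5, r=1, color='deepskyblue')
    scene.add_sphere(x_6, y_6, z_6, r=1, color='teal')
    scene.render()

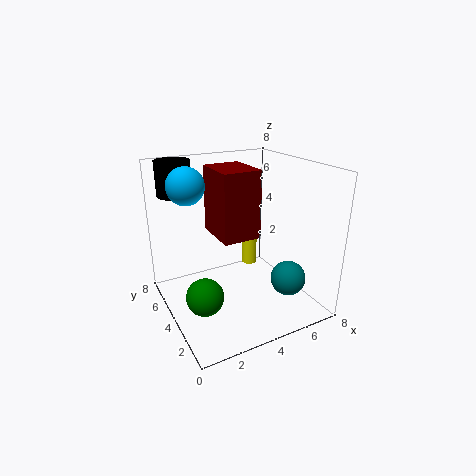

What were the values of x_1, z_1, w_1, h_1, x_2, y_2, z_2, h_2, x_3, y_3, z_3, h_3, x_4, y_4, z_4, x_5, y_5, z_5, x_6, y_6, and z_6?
x_1 = 2.5; z_1 = 4.5; w_1 = 2; h_1 = 3.5; x_2 = 6.5; y_2 = 7; z_2 = 0.5; h_2 = 4; x_3 = 1.5; y_3 = 7; z_3 = 6; h_3 = 2; x_4 = 1.5; y_4 = 3; z_4 = 1.5; x_5 = 1.5; y_5 = 5; z_5 = 7; x_6 = 6.5; y_6 = 2.5; z_6 = 1.5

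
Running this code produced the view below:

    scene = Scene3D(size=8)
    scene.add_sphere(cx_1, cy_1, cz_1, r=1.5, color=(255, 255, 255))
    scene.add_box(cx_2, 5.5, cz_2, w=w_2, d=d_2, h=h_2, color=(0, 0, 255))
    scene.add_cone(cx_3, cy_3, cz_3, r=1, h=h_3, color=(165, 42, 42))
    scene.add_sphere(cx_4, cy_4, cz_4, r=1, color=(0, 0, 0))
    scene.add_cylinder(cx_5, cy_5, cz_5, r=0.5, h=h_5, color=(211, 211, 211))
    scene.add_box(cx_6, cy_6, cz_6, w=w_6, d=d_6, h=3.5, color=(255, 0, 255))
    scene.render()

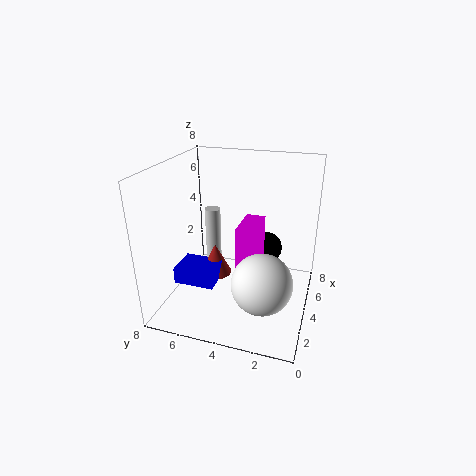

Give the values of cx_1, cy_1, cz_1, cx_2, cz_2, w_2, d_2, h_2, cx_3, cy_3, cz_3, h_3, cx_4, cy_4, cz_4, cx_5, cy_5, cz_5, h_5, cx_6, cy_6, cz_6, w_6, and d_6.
cx_1 = 1.5, cy_1 = 2, cz_1 = 3, cx_2 = 3.5, cz_2 = 0.5, w_2 = 2, d_2 = 2.5, h_2 = 1, cx_3 = 5.5, cy_3 = 6, cz_3 = 0.5, h_3 = 2, cx_4 = 7, cy_4 = 3, cz_4 = 2, cx_5 = 6.5, cy_5 = 6.5, cz_5 = 0.5, h_5 = 4, cx_6 = 2, cy_6 = 2.5, cz_6 = 2, w_6 = 2, d_6 = 1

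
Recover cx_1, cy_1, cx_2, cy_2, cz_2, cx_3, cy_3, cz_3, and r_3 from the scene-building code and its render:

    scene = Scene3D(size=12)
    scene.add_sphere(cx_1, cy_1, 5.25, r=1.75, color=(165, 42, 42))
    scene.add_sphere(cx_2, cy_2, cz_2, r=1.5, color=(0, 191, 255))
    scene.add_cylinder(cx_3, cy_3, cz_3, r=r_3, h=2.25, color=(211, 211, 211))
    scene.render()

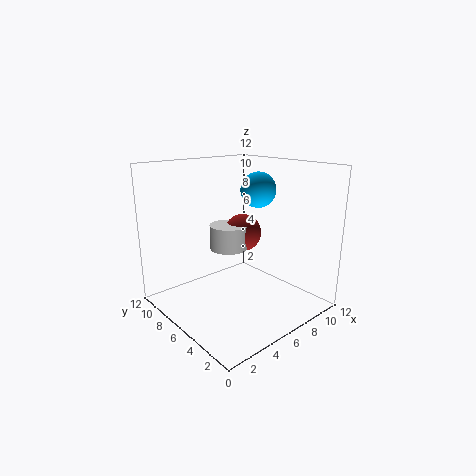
cx_1 = 8.75; cy_1 = 8.5; cx_2 = 8.25; cy_2 = 6; cz_2 = 9.75; cx_3 = 7.25; cy_3 = 8.75; cz_3 = 4; r_3 = 1.75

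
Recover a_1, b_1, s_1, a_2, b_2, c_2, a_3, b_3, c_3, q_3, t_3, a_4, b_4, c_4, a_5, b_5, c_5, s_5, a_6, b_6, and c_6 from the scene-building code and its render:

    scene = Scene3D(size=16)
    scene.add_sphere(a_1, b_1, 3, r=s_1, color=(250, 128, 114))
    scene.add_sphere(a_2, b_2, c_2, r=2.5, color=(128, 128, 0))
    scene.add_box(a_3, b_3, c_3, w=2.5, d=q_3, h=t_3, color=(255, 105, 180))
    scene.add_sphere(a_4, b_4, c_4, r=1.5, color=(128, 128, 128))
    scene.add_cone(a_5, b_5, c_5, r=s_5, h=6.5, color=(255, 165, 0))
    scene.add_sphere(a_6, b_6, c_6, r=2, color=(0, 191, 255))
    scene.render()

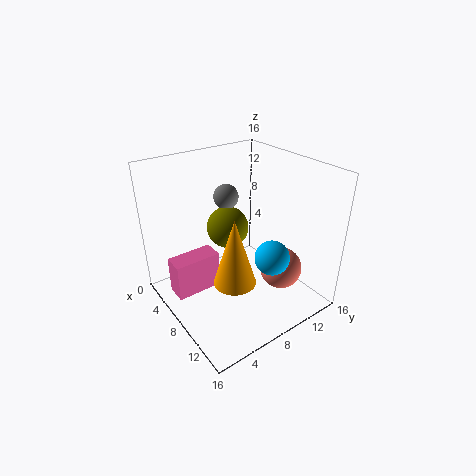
a_1 = 10
b_1 = 13
s_1 = 2.5
a_2 = 4.5
b_2 = 9
c_2 = 7.5
a_3 = 3
b_3 = 1.5
c_3 = 0.5
q_3 = 5.5
t_3 = 4.5
a_4 = 3.5
b_4 = 9.5
c_4 = 11
a_5 = 13
b_5 = 4
c_5 = 7
s_5 = 2
a_6 = 10.5
b_6 = 11
c_6 = 5.5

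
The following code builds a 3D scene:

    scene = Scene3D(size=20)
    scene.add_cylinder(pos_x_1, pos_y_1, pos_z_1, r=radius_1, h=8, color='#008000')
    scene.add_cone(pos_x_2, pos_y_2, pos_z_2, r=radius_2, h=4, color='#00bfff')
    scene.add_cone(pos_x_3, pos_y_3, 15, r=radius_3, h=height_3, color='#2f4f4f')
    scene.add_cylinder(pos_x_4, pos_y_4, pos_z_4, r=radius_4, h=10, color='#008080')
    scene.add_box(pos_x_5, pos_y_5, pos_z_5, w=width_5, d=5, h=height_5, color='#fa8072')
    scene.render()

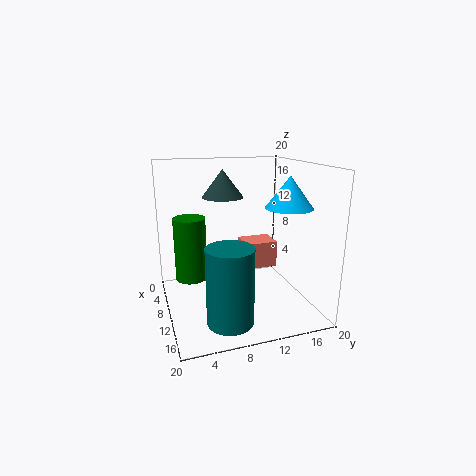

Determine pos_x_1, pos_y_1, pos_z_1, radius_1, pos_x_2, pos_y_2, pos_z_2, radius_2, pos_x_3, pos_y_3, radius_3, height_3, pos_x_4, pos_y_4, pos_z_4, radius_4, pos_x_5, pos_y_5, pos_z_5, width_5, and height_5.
pos_x_1 = 12; pos_y_1 = 3; pos_z_1 = 6; radius_1 = 2; pos_x_2 = 15; pos_y_2 = 15; pos_z_2 = 15; radius_2 = 3; pos_x_3 = 6; pos_y_3 = 9; radius_3 = 3; height_3 = 4; pos_x_4 = 16; pos_y_4 = 7; pos_z_4 = 1; radius_4 = 3; pos_x_5 = 4; pos_y_5 = 12; pos_z_5 = 4; width_5 = 4; height_5 = 4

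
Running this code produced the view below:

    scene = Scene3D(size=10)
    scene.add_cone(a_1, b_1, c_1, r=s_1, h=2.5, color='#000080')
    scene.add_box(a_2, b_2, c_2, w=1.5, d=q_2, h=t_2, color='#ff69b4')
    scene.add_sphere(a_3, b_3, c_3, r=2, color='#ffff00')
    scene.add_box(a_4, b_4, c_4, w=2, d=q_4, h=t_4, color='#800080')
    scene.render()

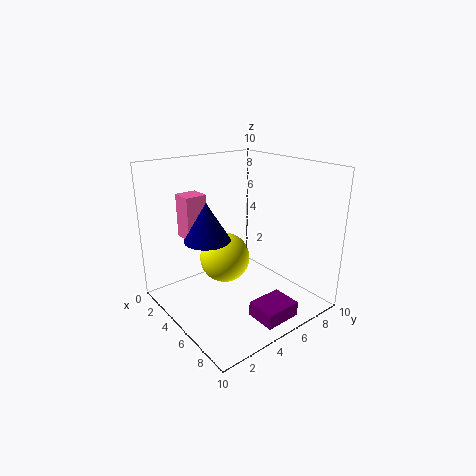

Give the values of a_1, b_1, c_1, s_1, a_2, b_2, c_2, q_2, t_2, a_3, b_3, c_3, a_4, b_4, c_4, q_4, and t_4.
a_1 = 5
b_1 = 2.5
c_1 = 5.5
s_1 = 1.5
a_2 = 2
b_2 = 2
c_2 = 5
q_2 = 1.5
t_2 = 3
a_3 = 2
b_3 = 6
c_3 = 2
a_4 = 7.5
b_4 = 4
c_4 = 0.5
q_4 = 2.5
t_4 = 1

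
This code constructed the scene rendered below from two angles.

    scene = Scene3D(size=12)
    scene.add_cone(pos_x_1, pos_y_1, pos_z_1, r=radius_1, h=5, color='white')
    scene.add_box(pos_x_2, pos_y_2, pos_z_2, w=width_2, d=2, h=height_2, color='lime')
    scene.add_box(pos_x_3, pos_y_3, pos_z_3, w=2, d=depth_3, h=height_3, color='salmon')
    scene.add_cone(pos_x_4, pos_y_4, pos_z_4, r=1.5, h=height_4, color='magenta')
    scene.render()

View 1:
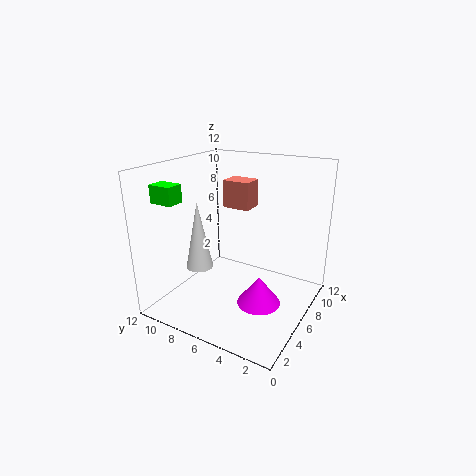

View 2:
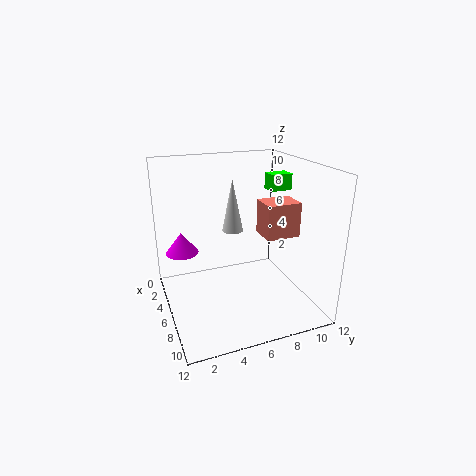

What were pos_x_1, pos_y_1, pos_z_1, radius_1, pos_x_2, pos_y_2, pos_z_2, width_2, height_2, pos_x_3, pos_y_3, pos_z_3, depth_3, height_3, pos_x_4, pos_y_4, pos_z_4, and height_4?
pos_x_1 = 2, pos_y_1 = 7, pos_z_1 = 5, radius_1 = 1, pos_x_2 = 2.5, pos_y_2 = 10, pos_z_2 = 9, width_2 = 1.5, height_2 = 1.5, pos_x_3 = 8.5, pos_y_3 = 6.5, pos_z_3 = 7.5, depth_3 = 2.5, height_3 = 2.5, pos_x_4 = 2, pos_y_4 = 2, pos_z_4 = 3.5, height_4 = 2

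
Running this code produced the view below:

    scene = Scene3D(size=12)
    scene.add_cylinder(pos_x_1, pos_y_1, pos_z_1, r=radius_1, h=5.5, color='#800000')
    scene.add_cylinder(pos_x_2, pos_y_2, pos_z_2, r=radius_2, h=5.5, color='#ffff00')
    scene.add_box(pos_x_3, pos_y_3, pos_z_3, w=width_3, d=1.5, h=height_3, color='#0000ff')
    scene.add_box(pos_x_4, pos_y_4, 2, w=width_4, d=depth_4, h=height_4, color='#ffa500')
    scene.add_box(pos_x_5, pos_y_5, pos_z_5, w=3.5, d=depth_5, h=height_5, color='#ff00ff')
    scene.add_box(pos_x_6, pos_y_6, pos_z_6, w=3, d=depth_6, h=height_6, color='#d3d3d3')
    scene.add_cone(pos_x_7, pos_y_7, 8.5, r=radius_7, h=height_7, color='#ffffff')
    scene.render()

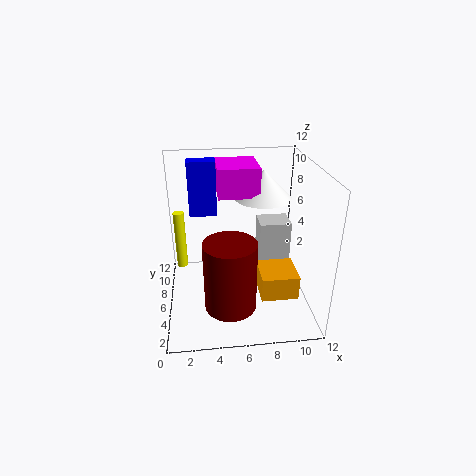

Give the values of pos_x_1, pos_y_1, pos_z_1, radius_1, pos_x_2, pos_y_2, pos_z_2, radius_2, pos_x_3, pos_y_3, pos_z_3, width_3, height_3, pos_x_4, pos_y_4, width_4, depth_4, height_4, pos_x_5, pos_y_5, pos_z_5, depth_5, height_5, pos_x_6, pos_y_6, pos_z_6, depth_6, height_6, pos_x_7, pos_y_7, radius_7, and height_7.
pos_x_1 = 5; pos_y_1 = 2.5; pos_z_1 = 2; radius_1 = 2; pos_x_2 = 1; pos_y_2 = 9.5; pos_z_2 = 1.5; radius_2 = 0.5; pos_x_3 = 2; pos_y_3 = 9.5; pos_z_3 = 6.5; width_3 = 2.5; height_3 = 5; pos_x_4 = 7.5; pos_y_4 = 2.5; width_4 = 3; depth_4 = 3; height_4 = 2; pos_x_5 = 4.5; pos_y_5 = 7; pos_z_5 = 9; depth_5 = 4; height_5 = 2.5; pos_x_6 = 8.5; pos_y_6 = 9; pos_z_6 = 1; depth_6 = 2.5; height_6 = 4.5; pos_x_7 = 8.5; pos_y_7 = 8.5; radius_7 = 2.5; height_7 = 2.5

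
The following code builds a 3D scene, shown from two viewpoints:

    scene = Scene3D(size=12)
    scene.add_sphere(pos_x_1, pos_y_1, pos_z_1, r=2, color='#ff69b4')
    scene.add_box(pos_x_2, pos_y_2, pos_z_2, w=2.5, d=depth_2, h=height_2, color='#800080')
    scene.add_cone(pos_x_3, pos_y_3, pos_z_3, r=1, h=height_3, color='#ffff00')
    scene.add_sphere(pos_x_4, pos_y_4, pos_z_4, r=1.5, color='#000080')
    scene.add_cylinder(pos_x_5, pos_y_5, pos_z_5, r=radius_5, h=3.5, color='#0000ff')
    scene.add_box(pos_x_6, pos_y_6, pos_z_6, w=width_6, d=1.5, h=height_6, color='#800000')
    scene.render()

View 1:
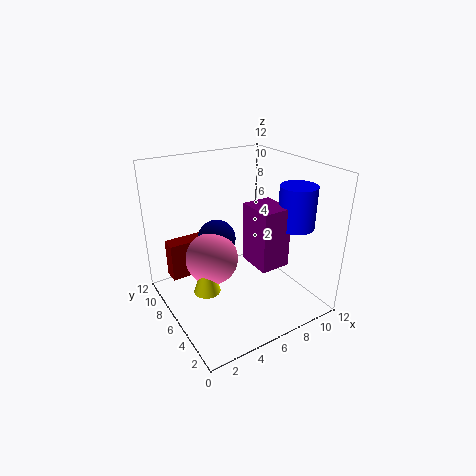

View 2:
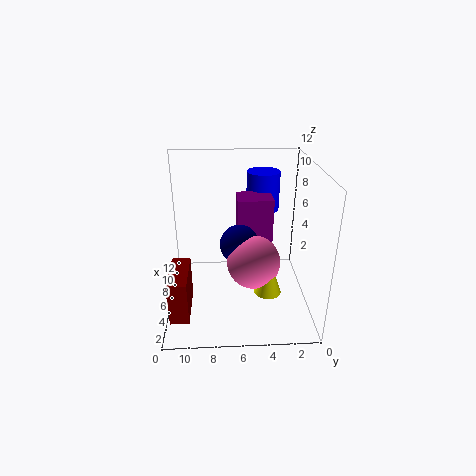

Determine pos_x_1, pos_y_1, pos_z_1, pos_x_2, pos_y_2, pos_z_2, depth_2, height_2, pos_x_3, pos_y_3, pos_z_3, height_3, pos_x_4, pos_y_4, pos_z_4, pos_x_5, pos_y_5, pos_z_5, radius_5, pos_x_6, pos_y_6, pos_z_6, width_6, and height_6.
pos_x_1 = 3
pos_y_1 = 5
pos_z_1 = 5.5
pos_x_2 = 6.5
pos_y_2 = 3
pos_z_2 = 4
depth_2 = 3
height_2 = 5
pos_x_3 = 2
pos_y_3 = 4
pos_z_3 = 3.5
height_3 = 3
pos_x_4 = 4
pos_y_4 = 6
pos_z_4 = 6.5
pos_x_5 = 10
pos_y_5 = 3.5
pos_z_5 = 7
radius_5 = 1.5
pos_x_6 = 1.5
pos_y_6 = 10
pos_z_6 = 1
width_6 = 4
height_6 = 3.5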